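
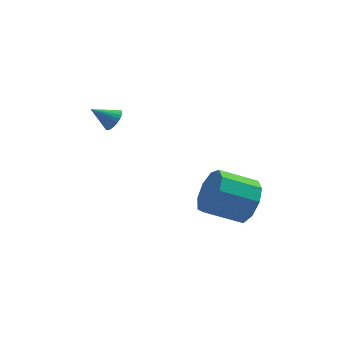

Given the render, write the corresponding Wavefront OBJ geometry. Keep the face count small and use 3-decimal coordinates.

v 3.358 -1.181 -4.057
v 3.718 -0.72 -3.271
v 2.302 -0.798 -2.576
v 1.942 -1.259 -3.363
v 3.479 -0.273 -3.71
v 2.062 -0.351 -3.015
v 3.183 -0.251 -4.311
v 1.766 -0.329 -3.616
v 2.969 -0.664 -4.793
v 1.552 -0.742 -4.099
v 2.938 -1.319 -4.931
v 1.521 -1.397 -4.237
v 3.103 -1.91 -4.661
v 1.686 -1.988 -3.966
v 3.388 -2.159 -4.108
v 1.971 -2.237 -3.413
v 3.659 -1.951 -3.531
v 2.242 -2.029 -2.836
v 3.79 -1.383 -3.201
v 2.373 -1.461 -2.506
v -1.371 0.832 -0.885
v -1.088 0.641 -0.506
v -2.189 0.828 -0.275
v -1.066 0.837 -0.476
v -1.091 1.032 -0.509
v -1.159 1.196 -0.598
v -1.259 1.305 -0.732
v -1.376 1.342 -0.888
v -1.492 1.301 -1.044
v -1.59 1.189 -1.176
v -1.655 1.022 -1.264
v -1.676 0.827 -1.294
v -1.651 0.632 -1.261
v -1.584 0.467 -1.172
v -1.484 0.359 -1.039
v -1.367 0.322 -0.882
v -1.25 0.363 -0.726
v -1.152 0.475 -0.594
f 2 1 5
f 2 5 3
f 3 5 6
f 3 6 4
f 5 1 7
f 5 7 6
f 6 7 8
f 6 8 4
f 7 1 9
f 7 9 8
f 8 9 10
f 8 10 4
f 9 1 11
f 9 11 10
f 10 11 12
f 10 12 4
f 11 1 13
f 11 13 12
f 12 13 14
f 12 14 4
f 13 1 15
f 13 15 14
f 14 15 16
f 14 16 4
f 15 1 17
f 15 17 16
f 16 17 18
f 16 18 4
f 17 1 19
f 17 19 18
f 18 19 20
f 18 20 4
f 19 1 2
f 19 2 20
f 20 2 3
f 20 3 4
f 22 21 24
f 22 24 23
f 24 21 25
f 24 25 23
f 25 21 26
f 25 26 23
f 26 21 27
f 26 27 23
f 27 21 28
f 27 28 23
f 28 21 29
f 28 29 23
f 29 21 30
f 29 30 23
f 30 21 31
f 30 31 23
f 31 21 32
f 31 32 23
f 32 21 33
f 32 33 23
f 33 21 34
f 33 34 23
f 34 21 35
f 34 35 23
f 35 21 36
f 35 36 23
f 36 21 37
f 36 37 23
f 37 21 38
f 37 38 23
f 38 21 22
f 38 22 23



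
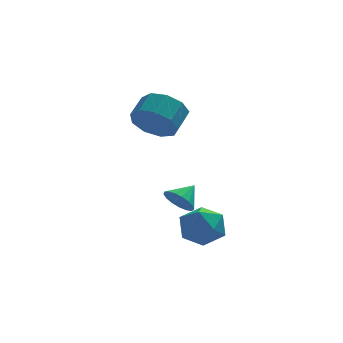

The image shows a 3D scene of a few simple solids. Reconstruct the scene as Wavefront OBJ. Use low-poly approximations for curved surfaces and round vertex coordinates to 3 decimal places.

v -3.17 -0.464 -3.776
v -2.863 -0.256 -4.37
v -2.51 0.084 -3.244
v -3.099 -0.025 -4.317
v -3.351 0.106 -4.139
v -3.562 0.106 -3.878
v -3.683 -0.024 -3.595
v -3.686 -0.256 -3.352
v -3.571 -0.535 -3.207
v -3.364 -0.798 -3.192
v -3.113 -0.985 -3.311
v -2.874 -1.052 -3.537
v -2.704 -0.985 -3.817
v -2.64 -0.799 -4.088
v -2.697 -0.536 -4.288
v -2.633 -2.796 -2.99
v -2.048 -2.806 -3.747
v -3.332 -4.074 -3.513
v -2.747 -4.084 -4.27
v -2.403 -4.272 -3.397
v -1.971 -3.482 -3.074
v -3.409 -3.398 -4.186
v -2.977 -2.608 -3.863
v -2.528 -3.179 -4.486
v -1.906 -3.718 -3.999
v -3.474 -3.162 -3.261
v -2.852 -3.701 -2.774
v -4.075 -0.37 0.257
v -3.337 -0.428 -0.37
v -2.828 0.352 0.156
v -3.565 0.41 0.783
v -3.785 0.01 -0.587
v -3.276 0.79 -0.061
v -4.368 0.271 -0.409
v -3.859 1.051 0.117
v -4.815 0.232 0.081
v -4.305 1.012 0.607
v -4.914 -0.089 0.653
v -4.405 0.691 1.179
v -4.621 -0.541 1.04
v -4.112 0.239 1.566
v -4.072 -0.914 1.06
v -3.563 -0.134 1.587
v -3.525 -1.031 0.705
v -3.015 -0.251 1.231
v -3.234 -0.84 0.14
v -2.725 -0.06 0.666
f 2 1 4
f 2 4 3
f 4 1 5
f 4 5 3
f 5 1 6
f 5 6 3
f 6 1 7
f 6 7 3
f 7 1 8
f 7 8 3
f 8 1 9
f 8 9 3
f 9 1 10
f 9 10 3
f 10 1 11
f 10 11 3
f 11 1 12
f 11 12 3
f 12 1 13
f 12 13 3
f 13 1 14
f 13 14 3
f 14 1 15
f 14 15 3
f 15 1 2
f 15 2 3
f 16 27 21
f 16 21 17
f 16 17 23
f 16 23 26
f 16 26 27
f 17 21 25
f 21 27 20
f 27 26 18
f 26 23 22
f 23 17 24
f 19 25 20
f 19 20 18
f 19 18 22
f 19 22 24
f 19 24 25
f 20 25 21
f 18 20 27
f 22 18 26
f 24 22 23
f 25 24 17
f 29 28 32
f 29 32 30
f 30 32 33
f 30 33 31
f 32 28 34
f 32 34 33
f 33 34 35
f 33 35 31
f 34 28 36
f 34 36 35
f 35 36 37
f 35 37 31
f 36 28 38
f 36 38 37
f 37 38 39
f 37 39 31
f 38 28 40
f 38 40 39
f 39 40 41
f 39 41 31
f 40 28 42
f 40 42 41
f 41 42 43
f 41 43 31
f 42 28 44
f 42 44 43
f 43 44 45
f 43 45 31
f 44 28 46
f 44 46 45
f 45 46 47
f 45 47 31
f 46 28 29
f 46 29 47
f 47 29 30
f 47 30 31



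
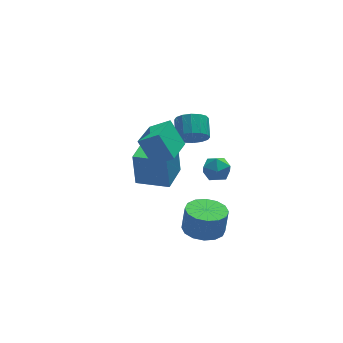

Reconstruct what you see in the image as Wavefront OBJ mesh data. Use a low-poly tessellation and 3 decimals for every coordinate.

v 3.815 0.301 -3.551
v 4.545 1.022 -3.72
v 4.735 1.14 -2.399
v 4.005 0.419 -2.229
v 4.084 1.297 -3.679
v 4.275 1.415 -2.358
v 3.551 1.306 -3.603
v 3.742 1.424 -2.281
v 3.089 1.045 -3.513
v 3.28 1.163 -2.191
v 2.821 0.585 -3.433
v 3.012 0.703 -2.112
v 2.82 0.049 -3.385
v 3.01 0.167 -2.063
v 3.085 -0.42 -3.381
v 3.275 -0.302 -2.06
v 3.545 -0.695 -3.422
v 3.736 -0.577 -2.101
v 4.078 -0.704 -3.499
v 4.269 -0.586 -2.177
v 4.54 -0.443 -3.589
v 4.731 -0.325 -2.267
v 4.808 0.017 -3.668
v 4.999 0.135 -2.347
v 4.81 0.553 -3.717
v 5 0.671 -2.395
v 0.737 0.564 3.556
v 1.625 0.178 4.139
v 1.72 2.121 3.089
v 2.608 1.735 3.672
v 1.252 -0.135 2.308
v 2.14 -0.521 2.891
v 2.235 1.422 1.841
v 3.123 1.036 2.424
v 2.779 2.51 -2.024
v 2.696 2.708 -0.166
v 1.358 3.467 -2.188
v 1.276 3.665 -0.331
v 3.724 3.895 -2.129
v 3.642 4.093 -0.272
v 2.304 4.852 -2.294
v 2.221 5.05 -0.436
v 3.734 -0.459 2.443
v 4.472 -0.629 2.463
v 3.508 -1.511 1.857
v 4.246 -1.681 1.877
v 3.84 -1.677 2.517
v 3.98 -1.027 2.879
v 4 -1.113 1.441
v 4.14 -0.463 1.803
v 4.636 -1.033 1.844
v 4.537 -1.382 2.509
v 3.443 -0.758 1.811
v 3.344 -1.107 2.476
v 3.558 1.297 2.53
v 4.16 0.94 2.917
v 4.384 1.906 3.458
v 3.782 2.263 3.07
v 4.33 1.093 2.573
v 4.555 2.06 3.113
v 4.294 1.301 2.216
v 4.518 2.268 2.757
v 4.06 1.508 1.944
v 4.285 2.474 2.485
v 3.692 1.658 1.828
v 3.916 2.624 2.369
v 3.288 1.711 1.901
v 3.512 2.678 2.442
v 2.956 1.654 2.142
v 3.18 2.62 2.683
v 2.785 1.5 2.487
v 3.01 2.467 3.027
v 2.822 1.292 2.843
v 3.046 2.259 3.384
v 3.055 1.086 3.115
v 3.28 2.052 3.656
v 3.424 0.936 3.231
v 3.648 1.902 3.772
v 3.828 0.882 3.158
v 4.052 1.849 3.699
f 2 1 5
f 2 5 3
f 3 5 6
f 3 6 4
f 5 1 7
f 5 7 6
f 6 7 8
f 6 8 4
f 7 1 9
f 7 9 8
f 8 9 10
f 8 10 4
f 9 1 11
f 9 11 10
f 10 11 12
f 10 12 4
f 11 1 13
f 11 13 12
f 12 13 14
f 12 14 4
f 13 1 15
f 13 15 14
f 14 15 16
f 14 16 4
f 15 1 17
f 15 17 16
f 16 17 18
f 16 18 4
f 17 1 19
f 17 19 18
f 18 19 20
f 18 20 4
f 19 1 21
f 19 21 20
f 20 21 22
f 20 22 4
f 21 1 23
f 21 23 22
f 22 23 24
f 22 24 4
f 23 1 25
f 23 25 24
f 24 25 26
f 24 26 4
f 25 1 2
f 25 2 26
f 26 2 3
f 26 3 4
f 28 30 27
f 31 28 27
f 27 30 29
f 29 31 27
f 28 34 30
f 32 28 31
f 32 34 28
f 30 34 29
f 33 31 29
f 29 34 33
f 33 32 31
f 34 32 33
f 36 38 35
f 39 36 35
f 35 38 37
f 37 39 35
f 36 42 38
f 40 36 39
f 40 42 36
f 38 42 37
f 41 39 37
f 37 42 41
f 41 40 39
f 42 40 41
f 43 54 48
f 43 48 44
f 43 44 50
f 43 50 53
f 43 53 54
f 44 48 52
f 48 54 47
f 54 53 45
f 53 50 49
f 50 44 51
f 46 52 47
f 46 47 45
f 46 45 49
f 46 49 51
f 46 51 52
f 47 52 48
f 45 47 54
f 49 45 53
f 51 49 50
f 52 51 44
f 56 55 59
f 56 59 57
f 57 59 60
f 57 60 58
f 59 55 61
f 59 61 60
f 60 61 62
f 60 62 58
f 61 55 63
f 61 63 62
f 62 63 64
f 62 64 58
f 63 55 65
f 63 65 64
f 64 65 66
f 64 66 58
f 65 55 67
f 65 67 66
f 66 67 68
f 66 68 58
f 67 55 69
f 67 69 68
f 68 69 70
f 68 70 58
f 69 55 71
f 69 71 70
f 70 71 72
f 70 72 58
f 71 55 73
f 71 73 72
f 72 73 74
f 72 74 58
f 73 55 75
f 73 75 74
f 74 75 76
f 74 76 58
f 75 55 77
f 75 77 76
f 76 77 78
f 76 78 58
f 77 55 79
f 77 79 78
f 78 79 80
f 78 80 58
f 79 55 56
f 79 56 80
f 80 56 57
f 80 57 58



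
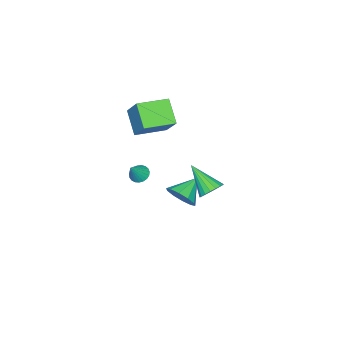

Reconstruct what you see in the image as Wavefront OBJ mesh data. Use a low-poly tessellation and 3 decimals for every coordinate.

v -0.226 0.304 -4.374
v 0.345 0.566 -3.52
v -1.674 0.496 -3.466
v 0.21 1.116 -3.85
v -0.091 1.356 -4.38
v -0.444 1.194 -4.908
v -0.713 0.692 -5.232
v -0.797 0.043 -5.228
v -0.662 -0.507 -4.899
v -0.361 -0.747 -4.368
v -0.009 -0.585 -3.841
v 0.261 -0.084 -3.517
v -2.992 -2.663 -1.274
v -3.799 -3.782 0.003
v -2.237 -1.401 0.308
v -3.044 -2.52 1.585
v -1.276 -3.8 -1.185
v -2.083 -4.919 0.092
v -0.521 -2.538 0.397
v -1.328 -3.657 1.674
v 2.568 4.356 -0.143
v 3.332 4.437 0.113
v 2.292 2.764 1.183
v 3.15 4.654 0.336
v 2.852 4.812 0.464
v 2.498 4.88 0.472
v 2.158 4.844 0.358
v 1.899 4.711 0.145
v 1.772 4.509 -0.125
v 1.803 4.276 -0.398
v 1.986 4.059 -0.621
v 2.283 3.901 -0.749
v 2.637 3.833 -0.757
v 2.977 3.869 -0.643
v 3.236 4.001 -0.43
v 3.363 4.204 -0.16
v 2.155 -0.941 -1.301
v 2.59 -0.627 -1.65
v 3.005 -0.939 -0.239
v 2.452 -0.428 -1.54
v 2.263 -0.317 -1.389
v 2.056 -0.314 -1.223
v 1.865 -0.419 -1.07
v 1.725 -0.615 -0.957
v 1.659 -0.867 -0.903
v 1.678 -1.132 -0.919
v 1.78 -1.364 -1
v 1.947 -1.523 -1.133
v 2.15 -1.581 -1.295
v 2.354 -1.529 -1.459
v 2.523 -1.375 -1.595
v 2.628 -1.146 -1.68
v 2.652 -0.881 -1.699
f 2 1 4
f 2 4 3
f 4 1 5
f 4 5 3
f 5 1 6
f 5 6 3
f 6 1 7
f 6 7 3
f 7 1 8
f 7 8 3
f 8 1 9
f 8 9 3
f 9 1 10
f 9 10 3
f 10 1 11
f 10 11 3
f 11 1 12
f 11 12 3
f 12 1 2
f 12 2 3
f 14 16 13
f 17 14 13
f 13 16 15
f 15 17 13
f 14 20 16
f 18 14 17
f 18 20 14
f 16 20 15
f 19 17 15
f 15 20 19
f 19 18 17
f 20 18 19
f 22 21 24
f 22 24 23
f 24 21 25
f 24 25 23
f 25 21 26
f 25 26 23
f 26 21 27
f 26 27 23
f 27 21 28
f 27 28 23
f 28 21 29
f 28 29 23
f 29 21 30
f 29 30 23
f 30 21 31
f 30 31 23
f 31 21 32
f 31 32 23
f 32 21 33
f 32 33 23
f 33 21 34
f 33 34 23
f 34 21 35
f 34 35 23
f 35 21 36
f 35 36 23
f 36 21 22
f 36 22 23
f 38 37 40
f 38 40 39
f 40 37 41
f 40 41 39
f 41 37 42
f 41 42 39
f 42 37 43
f 42 43 39
f 43 37 44
f 43 44 39
f 44 37 45
f 44 45 39
f 45 37 46
f 45 46 39
f 46 37 47
f 46 47 39
f 47 37 48
f 47 48 39
f 48 37 49
f 48 49 39
f 49 37 50
f 49 50 39
f 50 37 51
f 50 51 39
f 51 37 52
f 51 52 39
f 52 37 53
f 52 53 39
f 53 37 38
f 53 38 39



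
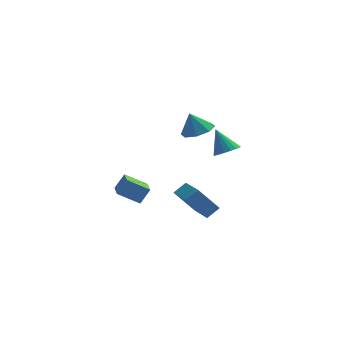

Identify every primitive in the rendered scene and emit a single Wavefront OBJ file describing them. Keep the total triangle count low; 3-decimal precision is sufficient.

v 1.895 -3.905 -2.243
v 0.839 -3.872 -0.988
v 1.271 -2.049 -2.816
v 0.215 -2.016 -1.561
v 2.505 -3.544 -1.739
v 1.449 -3.511 -0.484
v 1.881 -1.688 -2.312
v 0.825 -1.655 -1.057
v 2.929 1.981 -0.757
v 3.63 2.206 -0.533
v 2.311 2.619 0.537
v 3.506 2.49 -0.733
v 3.25 2.657 -0.938
v 2.92 2.67 -1.101
v 2.592 2.524 -1.186
v 2.341 2.255 -1.173
v 2.225 1.922 -1.064
v 2.27 1.603 -0.885
v 2.466 1.371 -0.677
v 2.768 1.278 -0.487
v 3.107 1.346 -0.359
v 3.405 1.56 -0.323
v 3.594 1.87 -0.385
v 1.416 -1.062 2.421
v 2.054 -0.444 2.617
v 0.984 -0.978 3.559
v 1.469 -0.155 2.374
v 0.853 -0.397 2.158
v 0.566 -1.029 2.097
v 0.777 -1.68 2.225
v 1.362 -1.969 2.468
v 1.978 -1.727 2.684
v 2.265 -1.096 2.745
v -1.601 1.687 -4.587
v -2.817 1.704 -3.873
v -1.796 3.076 -4.953
v -3.012 3.093 -4.238
v -1.088 1.987 -3.722
v -2.304 2.004 -3.007
v -1.283 3.376 -4.087
v -2.499 3.393 -3.373
f 2 4 1
f 5 2 1
f 1 4 3
f 3 5 1
f 2 8 4
f 6 2 5
f 6 8 2
f 4 8 3
f 7 5 3
f 3 8 7
f 7 6 5
f 8 6 7
f 10 9 12
f 10 12 11
f 12 9 13
f 12 13 11
f 13 9 14
f 13 14 11
f 14 9 15
f 14 15 11
f 15 9 16
f 15 16 11
f 16 9 17
f 16 17 11
f 17 9 18
f 17 18 11
f 18 9 19
f 18 19 11
f 19 9 20
f 19 20 11
f 20 9 21
f 20 21 11
f 21 9 22
f 21 22 11
f 22 9 23
f 22 23 11
f 23 9 10
f 23 10 11
f 25 24 27
f 25 27 26
f 27 24 28
f 27 28 26
f 28 24 29
f 28 29 26
f 29 24 30
f 29 30 26
f 30 24 31
f 30 31 26
f 31 24 32
f 31 32 26
f 32 24 33
f 32 33 26
f 33 24 25
f 33 25 26
f 35 37 34
f 38 35 34
f 34 37 36
f 36 38 34
f 35 41 37
f 39 35 38
f 39 41 35
f 37 41 36
f 40 38 36
f 36 41 40
f 40 39 38
f 41 39 40



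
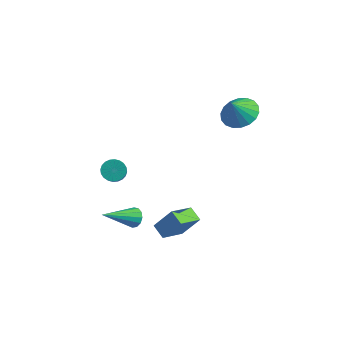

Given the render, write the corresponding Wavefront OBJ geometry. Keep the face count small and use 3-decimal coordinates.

v 2.099 3.702 2.879
v 3.063 3.997 3.173
v 1.941 3.138 3.961
v 2.796 4.352 3.319
v 2.392 4.578 3.378
v 1.929 4.631 3.338
v 1.5 4.499 3.207
v 1.19 4.21 3.011
v 1.06 3.82 2.789
v 1.135 3.407 2.585
v 1.402 3.052 2.439
v 1.806 2.825 2.38
v 2.269 2.773 2.42
v 2.698 2.904 2.551
v 3.008 3.193 2.747
v 3.138 3.583 2.969
v 0.262 -1.349 -3.443
v 1.042 -0.887 -2.223
v 0.484 0.081 -4.127
v 1.264 0.543 -2.907
v 1.016 -1.643 -3.813
v 1.796 -1.181 -2.593
v 1.238 -0.213 -4.497
v 2.018 0.249 -3.277
v -1.3 -0.845 -4.01
v -0.97 -0.668 -3.516
v -2.1 -2.535 -2.87
v -1.279 -0.505 -3.492
v -1.594 -0.451 -3.632
v -1.816 -0.522 -3.892
v -1.875 -0.695 -4.19
v -1.751 -0.916 -4.431
v -1.484 -1.114 -4.538
v -1.159 -1.227 -4.477
v -0.879 -1.219 -4.269
v -0.733 -1.091 -3.978
v -0.767 -0.886 -3.697
v -2.163 -1.314 -0.255
v -1.625 -1.354 -0.618
v -0.74 -2.607 0.831
v -1.277 -2.566 1.195
v -1.573 -1.151 -0.475
v -0.688 -2.404 0.975
v -1.61 -0.974 -0.298
v -0.725 -2.226 1.151
v -1.732 -0.847 -0.114
v -0.847 -2.1 1.335
v -1.919 -0.792 0.048
v -1.034 -2.045 1.497
v -2.143 -0.816 0.164
v -1.258 -2.069 1.613
v -2.371 -0.916 0.216
v -1.485 -2.169 1.665
v -2.566 -1.077 0.197
v -1.681 -2.329 1.646
v -2.7 -1.273 0.109
v -1.815 -2.526 1.558
v -2.752 -1.476 -0.035
v -1.867 -2.729 1.415
v -2.715 -1.654 -0.211
v -1.83 -2.906 1.238
v -2.593 -1.78 -0.395
v -1.708 -3.033 1.054
v -2.406 -1.835 -0.557
v -1.521 -3.088 0.892
v -2.182 -1.811 -0.673
v -1.297 -3.064 0.776
v -1.955 -1.711 -0.725
v -1.069 -2.964 0.724
v -1.759 -1.551 -0.706
v -0.874 -2.803 0.743
f 2 1 4
f 2 4 3
f 4 1 5
f 4 5 3
f 5 1 6
f 5 6 3
f 6 1 7
f 6 7 3
f 7 1 8
f 7 8 3
f 8 1 9
f 8 9 3
f 9 1 10
f 9 10 3
f 10 1 11
f 10 11 3
f 11 1 12
f 11 12 3
f 12 1 13
f 12 13 3
f 13 1 14
f 13 14 3
f 14 1 15
f 14 15 3
f 15 1 16
f 15 16 3
f 16 1 2
f 16 2 3
f 18 20 17
f 21 18 17
f 17 20 19
f 19 21 17
f 18 24 20
f 22 18 21
f 22 24 18
f 20 24 19
f 23 21 19
f 19 24 23
f 23 22 21
f 24 22 23
f 26 25 28
f 26 28 27
f 28 25 29
f 28 29 27
f 29 25 30
f 29 30 27
f 30 25 31
f 30 31 27
f 31 25 32
f 31 32 27
f 32 25 33
f 32 33 27
f 33 25 34
f 33 34 27
f 34 25 35
f 34 35 27
f 35 25 36
f 35 36 27
f 36 25 37
f 36 37 27
f 37 25 26
f 37 26 27
f 39 38 42
f 39 42 40
f 40 42 43
f 40 43 41
f 42 38 44
f 42 44 43
f 43 44 45
f 43 45 41
f 44 38 46
f 44 46 45
f 45 46 47
f 45 47 41
f 46 38 48
f 46 48 47
f 47 48 49
f 47 49 41
f 48 38 50
f 48 50 49
f 49 50 51
f 49 51 41
f 50 38 52
f 50 52 51
f 51 52 53
f 51 53 41
f 52 38 54
f 52 54 53
f 53 54 55
f 53 55 41
f 54 38 56
f 54 56 55
f 55 56 57
f 55 57 41
f 56 38 58
f 56 58 57
f 57 58 59
f 57 59 41
f 58 38 60
f 58 60 59
f 59 60 61
f 59 61 41
f 60 38 62
f 60 62 61
f 61 62 63
f 61 63 41
f 62 38 64
f 62 64 63
f 63 64 65
f 63 65 41
f 64 38 66
f 64 66 65
f 65 66 67
f 65 67 41
f 66 38 68
f 66 68 67
f 67 68 69
f 67 69 41
f 68 38 70
f 68 70 69
f 69 70 71
f 69 71 41
f 70 38 39
f 70 39 71
f 71 39 40
f 71 40 41



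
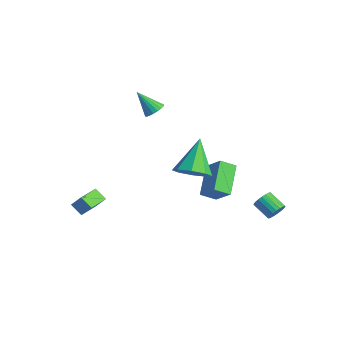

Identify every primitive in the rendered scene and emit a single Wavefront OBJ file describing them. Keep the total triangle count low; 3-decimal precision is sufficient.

v -3.159 -4.377 -3.812
v -2.758 -3.989 -3.132
v -3.9 -3.022 -4.148
v -3.499 -2.634 -3.467
v -2.501 -4.146 -4.333
v -2.1 -3.758 -3.652
v -3.242 -2.791 -4.668
v -2.841 -2.403 -3.988
v 3.365 -0.58 -0.471
v 2.221 0.586 0.557
v 3.714 0.187 -0.952
v 2.571 1.353 0.077
v 4.409 -0.433 0.523
v 3.266 0.733 1.552
v 4.759 0.334 0.043
v 3.615 1.5 1.071
v -1.599 -0.048 2.916
v -1.279 0.302 3.316
v -2.461 -0.592 4.084
v -1.486 0.469 3.24
v -1.715 0.532 3.101
v -1.922 0.481 2.925
v -2.064 0.326 2.747
v -2.114 0.096 2.603
v -2.062 -0.163 2.521
v -1.919 -0.398 2.517
v -1.712 -0.564 2.592
v -1.482 -0.628 2.732
v -1.276 -0.577 2.908
v -1.134 -0.421 3.086
v -1.084 -0.191 3.23
v -1.136 0.067 3.312
v 3.946 -1.469 1.931
v 4.528 -1.92 2.637
v 2.954 -0.311 3.489
v 4.85 -1.266 2.356
v 4.643 -0.732 1.826
v 4.026 -0.63 1.358
v 3.363 -1.019 1.225
v 3.041 -1.672 1.506
v 3.249 -2.207 2.036
v 3.865 -2.309 2.504
v 4.388 3.6 -3.016
v 4.621 3.819 -2.508
v 3.625 3.599 -1.956
v 3.392 3.38 -2.464
v 4.519 4.023 -2.611
v 3.523 3.802 -2.059
v 4.395 4.153 -2.783
v 3.399 3.933 -2.231
v 4.269 4.188 -2.996
v 3.273 3.968 -2.444
v 4.164 4.121 -3.212
v 3.168 3.901 -2.66
v 4.098 3.964 -3.394
v 3.102 3.744 -2.842
v 4.082 3.745 -3.511
v 3.086 3.524 -2.959
v 4.118 3.5 -3.543
v 3.122 3.279 -2.991
v 4.202 3.272 -3.483
v 3.206 3.052 -2.931
v 4.317 3.102 -3.342
v 3.321 2.881 -2.79
v 4.445 3.017 -3.146
v 3.449 2.797 -2.593
v 4.563 3.033 -2.926
v 3.567 2.813 -2.374
v 4.651 3.148 -2.723
v 3.655 2.927 -2.17
v 4.693 3.34 -2.57
v 3.697 3.12 -2.017
v 4.683 3.578 -2.494
v 3.686 3.357 -1.942
f 2 4 1
f 5 2 1
f 1 4 3
f 3 5 1
f 2 8 4
f 6 2 5
f 6 8 2
f 4 8 3
f 7 5 3
f 3 8 7
f 7 6 5
f 8 6 7
f 10 12 9
f 13 10 9
f 9 12 11
f 11 13 9
f 10 16 12
f 14 10 13
f 14 16 10
f 12 16 11
f 15 13 11
f 11 16 15
f 15 14 13
f 16 14 15
f 18 17 20
f 18 20 19
f 20 17 21
f 20 21 19
f 21 17 22
f 21 22 19
f 22 17 23
f 22 23 19
f 23 17 24
f 23 24 19
f 24 17 25
f 24 25 19
f 25 17 26
f 25 26 19
f 26 17 27
f 26 27 19
f 27 17 28
f 27 28 19
f 28 17 29
f 28 29 19
f 29 17 30
f 29 30 19
f 30 17 31
f 30 31 19
f 31 17 32
f 31 32 19
f 32 17 18
f 32 18 19
f 34 33 36
f 34 36 35
f 36 33 37
f 36 37 35
f 37 33 38
f 37 38 35
f 38 33 39
f 38 39 35
f 39 33 40
f 39 40 35
f 40 33 41
f 40 41 35
f 41 33 42
f 41 42 35
f 42 33 34
f 42 34 35
f 44 43 47
f 44 47 45
f 45 47 48
f 45 48 46
f 47 43 49
f 47 49 48
f 48 49 50
f 48 50 46
f 49 43 51
f 49 51 50
f 50 51 52
f 50 52 46
f 51 43 53
f 51 53 52
f 52 53 54
f 52 54 46
f 53 43 55
f 53 55 54
f 54 55 56
f 54 56 46
f 55 43 57
f 55 57 56
f 56 57 58
f 56 58 46
f 57 43 59
f 57 59 58
f 58 59 60
f 58 60 46
f 59 43 61
f 59 61 60
f 60 61 62
f 60 62 46
f 61 43 63
f 61 63 62
f 62 63 64
f 62 64 46
f 63 43 65
f 63 65 64
f 64 65 66
f 64 66 46
f 65 43 67
f 65 67 66
f 66 67 68
f 66 68 46
f 67 43 69
f 67 69 68
f 68 69 70
f 68 70 46
f 69 43 71
f 69 71 70
f 70 71 72
f 70 72 46
f 71 43 73
f 71 73 72
f 72 73 74
f 72 74 46
f 73 43 44
f 73 44 74
f 74 44 45
f 74 45 46



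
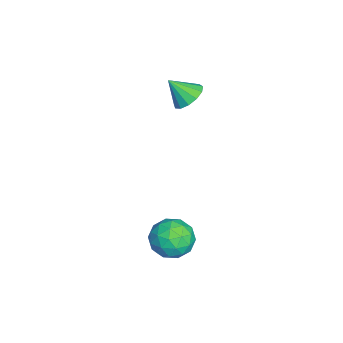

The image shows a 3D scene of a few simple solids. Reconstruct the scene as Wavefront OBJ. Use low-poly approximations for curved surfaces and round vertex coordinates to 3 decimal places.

v -2.364 -1.051 2.385
v -1.659 -0.613 2.804
v -2.416 -2.029 3.495
v -2.098 -0.389 2.982
v -2.621 -0.375 2.97
v -3.064 -0.575 2.773
v -3.284 -0.927 2.453
v -3.212 -1.317 2.111
v -2.871 -1.624 1.857
v -2.37 -1.748 1.77
v -1.866 -1.651 1.879
v -1.521 -1.363 2.149
v -1.444 -0.976 2.494
v 2.485 -1.363 -4.017
v 3.216 -0.458 -3.832
v 3.484 -2.422 -2.788
v 4.215 -1.517 -2.603
v 3.103 -1.464 -2.218
v 2.486 -0.81 -2.978
v 4.214 -2.07 -3.642
v 3.597 -1.416 -4.402
v 4.285 -0.896 -3.6
v 3.598 -0.521 -2.72
v 3.102 -2.359 -3.9
v 2.415 -1.984 -3.02
v 2.763 -0.817 -4.033
v 3.937 -2.063 -2.587
v 3.284 -2.031 -2.361
v 3.713 -1.5 -2.252
v 2.334 -1.024 -3.53
v 2.763 -0.492 -3.421
v 2.697 -1.084 -2.473
v 3.937 -2.388 -3.199
v 4.366 -1.856 -3.09
v 2.987 -1.38 -4.368
v 3.416 -0.849 -4.259
v 4.003 -1.796 -4.147
v 3.821 -0.543 -3.788
v 4.408 -1.165 -3.065
v 4.407 -1.491 -3.676
v 4.044 -1.106 -4.123
v 3.417 -0.323 -3.27
v 4.004 -0.945 -2.547
v 3.351 -0.914 -2.321
v 2.988 -0.529 -2.768
v 4.045 -0.58 -3.134
v 2.696 -1.935 -4.073
v 3.283 -2.557 -3.35
v 3.712 -2.351 -3.852
v 3.349 -1.966 -4.299
v 2.292 -1.715 -3.555
v 2.879 -2.337 -2.832
v 2.656 -1.774 -2.497
v 2.293 -1.389 -2.944
v 2.655 -2.3 -3.486
f 2 1 4
f 2 4 3
f 4 1 5
f 4 5 3
f 5 1 6
f 5 6 3
f 6 1 7
f 6 7 3
f 7 1 8
f 7 8 3
f 8 1 9
f 8 9 3
f 9 1 10
f 9 10 3
f 10 1 11
f 10 11 3
f 11 1 12
f 11 12 3
f 12 1 13
f 12 13 3
f 13 1 2
f 13 2 3
f 14 51 30
f 51 25 54
f 30 54 19
f 51 54 30
f 14 30 26
f 30 19 31
f 26 31 15
f 30 31 26
f 14 26 35
f 26 15 36
f 35 36 21
f 26 36 35
f 14 35 47
f 35 21 50
f 47 50 24
f 35 50 47
f 14 47 51
f 47 24 55
f 51 55 25
f 47 55 51
f 15 31 42
f 31 19 45
f 42 45 23
f 31 45 42
f 19 54 32
f 54 25 53
f 32 53 18
f 54 53 32
f 25 55 52
f 55 24 48
f 52 48 16
f 55 48 52
f 24 50 49
f 50 21 37
f 49 37 20
f 50 37 49
f 21 36 41
f 36 15 38
f 41 38 22
f 36 38 41
f 17 43 29
f 43 23 44
f 29 44 18
f 43 44 29
f 17 29 27
f 29 18 28
f 27 28 16
f 29 28 27
f 17 27 34
f 27 16 33
f 34 33 20
f 27 33 34
f 17 34 39
f 34 20 40
f 39 40 22
f 34 40 39
f 17 39 43
f 39 22 46
f 43 46 23
f 39 46 43
f 18 44 32
f 44 23 45
f 32 45 19
f 44 45 32
f 16 28 52
f 28 18 53
f 52 53 25
f 28 53 52
f 20 33 49
f 33 16 48
f 49 48 24
f 33 48 49
f 22 40 41
f 40 20 37
f 41 37 21
f 40 37 41
f 23 46 42
f 46 22 38
f 42 38 15
f 46 38 42



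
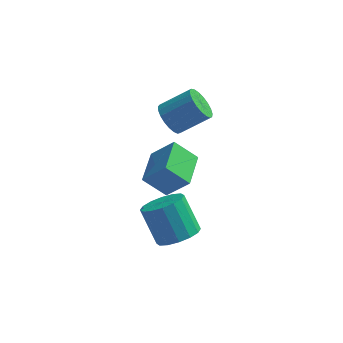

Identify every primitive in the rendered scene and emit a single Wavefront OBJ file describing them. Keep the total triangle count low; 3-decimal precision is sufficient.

v 0.973 -1.462 -2.138
v 1.888 -1.582 -1.139
v 1.049 0.122 -2.018
v 1.964 0.002 -1.019
v 1.896 -1.442 -2.981
v 2.811 -1.562 -1.982
v 1.972 0.142 -2.861
v 2.887 0.022 -1.862
v 1.631 0.941 -0.514
v 2.095 0.659 -1.046
v 3.273 0.996 -0.198
v 2.809 1.279 0.334
v 2.071 0.962 -1.133
v 3.249 1.299 -0.285
v 1.971 1.261 -1.114
v 3.149 1.598 -0.266
v 1.813 1.505 -0.99
v 2.991 1.842 -0.142
v 1.623 1.652 -0.785
v 2.801 1.989 0.063
v 1.434 1.675 -0.532
v 2.612 2.012 0.316
v 1.28 1.572 -0.277
v 2.457 1.909 0.571
v 1.186 1.36 -0.062
v 2.364 1.697 0.786
v 1.169 1.075 0.074
v 2.347 1.413 0.922
v 1.232 0.768 0.109
v 2.41 1.105 0.957
v 1.364 0.49 0.036
v 2.542 0.827 0.884
v 1.542 0.29 -0.132
v 2.72 0.628 0.716
v 1.736 0.203 -0.366
v 2.914 0.54 0.482
v 1.911 0.244 -0.626
v 3.089 0.581 0.222
v 2.038 0.405 -0.866
v 3.216 0.742 -0.018
v 2.69 -3.496 -3.345
v 3.469 -3.196 -3.066
v 2.748 -2.564 -1.735
v 1.97 -2.864 -2.015
v 3.297 -2.859 -3.319
v 2.576 -2.227 -1.989
v 2.962 -2.692 -3.58
v 2.241 -2.061 -2.249
v 2.554 -2.741 -3.777
v 1.834 -2.11 -2.447
v 2.183 -2.993 -3.859
v 1.462 -2.361 -2.528
v 1.948 -3.379 -3.803
v 1.227 -2.747 -2.473
v 1.912 -3.796 -3.625
v 1.191 -3.164 -2.294
v 2.084 -4.133 -3.371
v 1.363 -3.501 -2.041
v 2.419 -4.299 -3.111
v 1.698 -3.668 -1.78
v 2.826 -4.25 -2.913
v 2.106 -3.619 -1.583
v 3.198 -3.999 -2.832
v 2.477 -3.367 -1.501
v 3.433 -3.613 -2.887
v 2.712 -2.981 -1.557
f 2 4 1
f 5 2 1
f 1 4 3
f 3 5 1
f 2 8 4
f 6 2 5
f 6 8 2
f 4 8 3
f 7 5 3
f 3 8 7
f 7 6 5
f 8 6 7
f 10 9 13
f 10 13 11
f 11 13 14
f 11 14 12
f 13 9 15
f 13 15 14
f 14 15 16
f 14 16 12
f 15 9 17
f 15 17 16
f 16 17 18
f 16 18 12
f 17 9 19
f 17 19 18
f 18 19 20
f 18 20 12
f 19 9 21
f 19 21 20
f 20 21 22
f 20 22 12
f 21 9 23
f 21 23 22
f 22 23 24
f 22 24 12
f 23 9 25
f 23 25 24
f 24 25 26
f 24 26 12
f 25 9 27
f 25 27 26
f 26 27 28
f 26 28 12
f 27 9 29
f 27 29 28
f 28 29 30
f 28 30 12
f 29 9 31
f 29 31 30
f 30 31 32
f 30 32 12
f 31 9 33
f 31 33 32
f 32 33 34
f 32 34 12
f 33 9 35
f 33 35 34
f 34 35 36
f 34 36 12
f 35 9 37
f 35 37 36
f 36 37 38
f 36 38 12
f 37 9 39
f 37 39 38
f 38 39 40
f 38 40 12
f 39 9 10
f 39 10 40
f 40 10 11
f 40 11 12
f 42 41 45
f 42 45 43
f 43 45 46
f 43 46 44
f 45 41 47
f 45 47 46
f 46 47 48
f 46 48 44
f 47 41 49
f 47 49 48
f 48 49 50
f 48 50 44
f 49 41 51
f 49 51 50
f 50 51 52
f 50 52 44
f 51 41 53
f 51 53 52
f 52 53 54
f 52 54 44
f 53 41 55
f 53 55 54
f 54 55 56
f 54 56 44
f 55 41 57
f 55 57 56
f 56 57 58
f 56 58 44
f 57 41 59
f 57 59 58
f 58 59 60
f 58 60 44
f 59 41 61
f 59 61 60
f 60 61 62
f 60 62 44
f 61 41 63
f 61 63 62
f 62 63 64
f 62 64 44
f 63 41 65
f 63 65 64
f 64 65 66
f 64 66 44
f 65 41 42
f 65 42 66
f 66 42 43
f 66 43 44



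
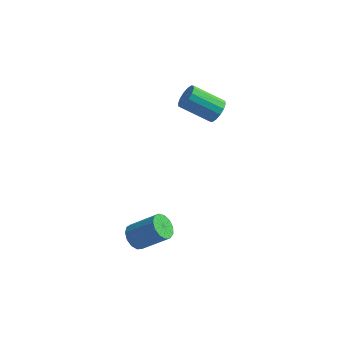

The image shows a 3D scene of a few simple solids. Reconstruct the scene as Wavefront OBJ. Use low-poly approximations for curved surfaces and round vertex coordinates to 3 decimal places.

v -2.094 3.864 1.397
v -1.715 3.971 2.013
v -3.328 3.782 3.038
v -3.706 3.676 2.423
v -1.825 4.316 1.904
v -3.437 4.127 2.929
v -2.006 4.54 1.66
v -3.619 4.351 2.685
v -2.211 4.583 1.345
v -3.824 4.394 2.37
v -2.385 4.434 1.045
v -3.997 4.245 2.07
v -2.48 4.132 0.839
v -4.093 3.943 1.864
v -2.472 3.758 0.782
v -4.085 3.569 1.807
v -2.363 3.413 0.891
v -3.975 3.224 1.916
v -2.181 3.189 1.135
v -3.794 3 2.16
v -1.976 3.146 1.45
v -3.589 2.957 2.475
v -1.803 3.295 1.75
v -3.415 3.106 2.775
v -1.707 3.597 1.956
v -3.32 3.408 2.981
v -4.385 -3.02 -2.878
v -4.029 -2.562 -3.353
v -2.639 -2.402 -2.157
v -2.995 -2.86 -1.682
v -4.268 -2.315 -3.107
v -2.879 -2.156 -1.912
v -4.545 -2.293 -2.789
v -3.156 -2.133 -1.593
v -4.771 -2.501 -2.498
v -3.381 -2.341 -1.303
v -4.874 -2.874 -2.329
v -3.485 -2.714 -1.133
v -4.822 -3.293 -2.333
v -3.432 -3.134 -1.138
v -4.631 -3.626 -2.511
v -3.242 -3.466 -1.315
v -4.362 -3.766 -2.805
v -2.972 -3.606 -1.609
v -4.1 -3.669 -3.122
v -2.71 -3.51 -1.927
v -3.929 -3.366 -3.362
v -2.539 -3.207 -2.166
v -3.902 -2.953 -3.448
v -2.512 -2.794 -2.252
f 2 1 5
f 2 5 3
f 3 5 6
f 3 6 4
f 5 1 7
f 5 7 6
f 6 7 8
f 6 8 4
f 7 1 9
f 7 9 8
f 8 9 10
f 8 10 4
f 9 1 11
f 9 11 10
f 10 11 12
f 10 12 4
f 11 1 13
f 11 13 12
f 12 13 14
f 12 14 4
f 13 1 15
f 13 15 14
f 14 15 16
f 14 16 4
f 15 1 17
f 15 17 16
f 16 17 18
f 16 18 4
f 17 1 19
f 17 19 18
f 18 19 20
f 18 20 4
f 19 1 21
f 19 21 20
f 20 21 22
f 20 22 4
f 21 1 23
f 21 23 22
f 22 23 24
f 22 24 4
f 23 1 25
f 23 25 24
f 24 25 26
f 24 26 4
f 25 1 2
f 25 2 26
f 26 2 3
f 26 3 4
f 28 27 31
f 28 31 29
f 29 31 32
f 29 32 30
f 31 27 33
f 31 33 32
f 32 33 34
f 32 34 30
f 33 27 35
f 33 35 34
f 34 35 36
f 34 36 30
f 35 27 37
f 35 37 36
f 36 37 38
f 36 38 30
f 37 27 39
f 37 39 38
f 38 39 40
f 38 40 30
f 39 27 41
f 39 41 40
f 40 41 42
f 40 42 30
f 41 27 43
f 41 43 42
f 42 43 44
f 42 44 30
f 43 27 45
f 43 45 44
f 44 45 46
f 44 46 30
f 45 27 47
f 45 47 46
f 46 47 48
f 46 48 30
f 47 27 49
f 47 49 48
f 48 49 50
f 48 50 30
f 49 27 28
f 49 28 50
f 50 28 29
f 50 29 30



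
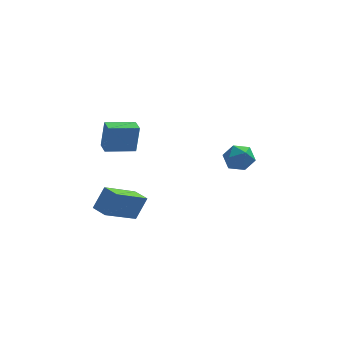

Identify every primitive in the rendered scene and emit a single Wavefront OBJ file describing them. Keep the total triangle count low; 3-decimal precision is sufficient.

v -2.942 -3.036 -3.213
v -4.424 -4.177 -2.132
v -3.503 -2.281 -3.185
v -4.985 -3.422 -2.104
v -2.375 -2.658 -2.036
v -3.857 -3.799 -0.955
v -2.936 -1.903 -2.008
v -4.418 -3.044 -0.927
v 1.546 1.369 -1.566
v 2.064 1.576 -2.264
v 2.636 0.624 -0.976
v 3.154 0.831 -1.674
v 2.91 1.466 -1.096
v 2.236 1.927 -1.46
v 2.464 0.273 -1.78
v 1.79 0.734 -2.144
v 2.632 0.898 -2.396
v 2.907 1.636 -1.973
v 1.793 0.564 -1.267
v 2.068 1.302 -0.844
v -4.355 -0.537 0.039
v -4.157 -0.428 1.593
v -4.534 0.283 0.004
v -4.336 0.392 1.558
v -2.824 -0.212 -0.178
v -2.626 -0.103 1.376
v -3.003 0.608 -0.213
v -2.805 0.717 1.341
f 2 4 1
f 5 2 1
f 1 4 3
f 3 5 1
f 2 8 4
f 6 2 5
f 6 8 2
f 4 8 3
f 7 5 3
f 3 8 7
f 7 6 5
f 8 6 7
f 9 20 14
f 9 14 10
f 9 10 16
f 9 16 19
f 9 19 20
f 10 14 18
f 14 20 13
f 20 19 11
f 19 16 15
f 16 10 17
f 12 18 13
f 12 13 11
f 12 11 15
f 12 15 17
f 12 17 18
f 13 18 14
f 11 13 20
f 15 11 19
f 17 15 16
f 18 17 10
f 22 24 21
f 25 22 21
f 21 24 23
f 23 25 21
f 22 28 24
f 26 22 25
f 26 28 22
f 24 28 23
f 27 25 23
f 23 28 27
f 27 26 25
f 28 26 27



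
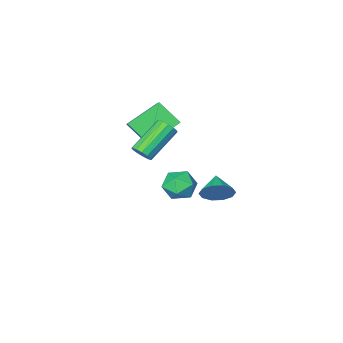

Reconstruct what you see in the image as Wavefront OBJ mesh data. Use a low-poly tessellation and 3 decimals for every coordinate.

v -0.369 -0.832 -1.426
v 0.378 -1.429 -1.632
v -0.638 -1.631 -0.088
v 0.109 -2.228 -0.294
v 0.279 -1.294 -0.059
v 0.446 -0.8 -0.886
v -0.706 -2.26 -0.834
v -0.539 -1.766 -1.661
v 0.17 -2.311 -1.266
v 0.779 -1.714 -0.787
v -1.039 -1.346 -0.933
v -0.43 -0.749 -0.454
v 0.283 2.687 1.165
v 0.707 2.87 1.903
v -0.203 1.753 1.675
v 0.233 3.123 1.916
v -0.222 3.21 1.642
v -0.484 3.098 1.186
v -0.453 2.828 0.722
v -0.141 2.504 0.427
v 0.333 2.251 0.414
v 0.788 2.164 0.687
v 1.05 2.276 1.143
v 1.019 2.546 1.607
v -0.757 -4.801 3.12
v -0.37 -3.94 3.723
v -1.372 -3.766 2.037
v -0.985 -2.905 2.64
v 0.985 -4.855 2.08
v 1.372 -3.994 2.683
v 0.37 -3.82 0.997
v 0.757 -2.959 1.6
v 1.95 -1.578 2.028
v 2.317 -1.792 2.452
v 0.656 -2.177 3.695
v 0.29 -1.962 3.272
v 2.286 -1.461 2.512
v 0.625 -1.846 3.755
v 2.147 -1.167 2.419
v 0.487 -1.552 3.662
v 1.947 -1.003 2.201
v 0.286 -1.388 3.445
v 1.747 -1.022 1.929
v 0.086 -1.407 3.172
v 1.612 -1.217 1.688
v -0.049 -1.602 2.931
v 1.585 -1.527 1.556
v -0.076 -1.912 2.799
v 1.673 -1.853 1.573
v 0.012 -2.237 2.816
v 1.85 -2.091 1.735
v 0.189 -2.476 2.978
v 2.058 -2.167 1.99
v 0.397 -2.551 3.233
v 2.232 -2.055 2.257
v 0.572 -2.44 3.501
f 1 12 6
f 1 6 2
f 1 2 8
f 1 8 11
f 1 11 12
f 2 6 10
f 6 12 5
f 12 11 3
f 11 8 7
f 8 2 9
f 4 10 5
f 4 5 3
f 4 3 7
f 4 7 9
f 4 9 10
f 5 10 6
f 3 5 12
f 7 3 11
f 9 7 8
f 10 9 2
f 14 13 16
f 14 16 15
f 16 13 17
f 16 17 15
f 17 13 18
f 17 18 15
f 18 13 19
f 18 19 15
f 19 13 20
f 19 20 15
f 20 13 21
f 20 21 15
f 21 13 22
f 21 22 15
f 22 13 23
f 22 23 15
f 23 13 24
f 23 24 15
f 24 13 14
f 24 14 15
f 26 28 25
f 29 26 25
f 25 28 27
f 27 29 25
f 26 32 28
f 30 26 29
f 30 32 26
f 28 32 27
f 31 29 27
f 27 32 31
f 31 30 29
f 32 30 31
f 34 33 37
f 34 37 35
f 35 37 38
f 35 38 36
f 37 33 39
f 37 39 38
f 38 39 40
f 38 40 36
f 39 33 41
f 39 41 40
f 40 41 42
f 40 42 36
f 41 33 43
f 41 43 42
f 42 43 44
f 42 44 36
f 43 33 45
f 43 45 44
f 44 45 46
f 44 46 36
f 45 33 47
f 45 47 46
f 46 47 48
f 46 48 36
f 47 33 49
f 47 49 48
f 48 49 50
f 48 50 36
f 49 33 51
f 49 51 50
f 50 51 52
f 50 52 36
f 51 33 53
f 51 53 52
f 52 53 54
f 52 54 36
f 53 33 55
f 53 55 54
f 54 55 56
f 54 56 36
f 55 33 34
f 55 34 56
f 56 34 35
f 56 35 36



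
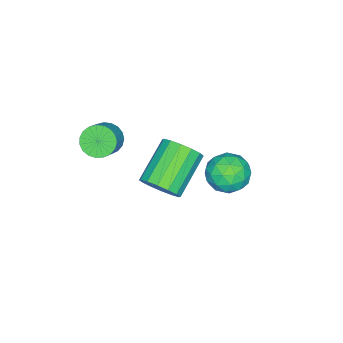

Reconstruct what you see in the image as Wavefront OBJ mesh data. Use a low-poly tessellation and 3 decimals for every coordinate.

v 1.4 -1.042 -0.839
v 1.86 -0.866 -0.11
v 0.14 -0.841 0.968
v -0.32 -1.018 0.239
v 1.756 -0.459 -0.285
v 0.036 -0.434 0.793
v 1.556 -0.208 -0.609
v -0.163 -0.183 0.47
v 1.315 -0.18 -0.994
v -0.405 -0.156 0.084
v 1.097 -0.384 -1.338
v -0.623 -0.359 -0.26
v 0.959 -0.764 -1.548
v -0.76 -0.739 -0.47
v 0.94 -1.219 -1.568
v -0.78 -1.194 -0.49
v 1.044 -1.626 -1.393
v -0.676 -1.601 -0.315
v 1.243 -1.877 -1.07
v -0.476 -1.852 0.009
v 1.485 -1.904 -0.684
v -0.235 -1.88 0.394
v 1.703 -1.701 -0.34
v -0.017 -1.676 0.738
v 1.84 -1.321 -0.13
v 0.121 -1.296 0.948
v 1.672 2.858 1.897
v 2.425 2.345 1.818
v 0.915 1.675 2.362
v 1.668 1.162 2.283
v 1.617 1.803 2.933
v 2.085 2.535 2.646
v 1.255 1.485 1.534
v 1.723 2.217 1.247
v 2.167 1.497 1.594
v 2.391 1.693 2.459
v 0.949 2.327 1.721
v 1.173 2.523 2.586
v 2.115 2.706 1.817
v 1.225 1.314 2.363
v 1.195 1.692 2.746
v 1.638 1.39 2.699
v 1.915 2.817 2.303
v 2.358 2.515 2.257
v 1.883 2.197 2.913
v 0.982 1.505 1.923
v 1.425 1.203 1.877
v 1.702 2.63 1.481
v 2.145 2.328 1.434
v 1.457 1.823 1.267
v 2.406 1.905 1.639
v 1.961 1.21 1.912
v 1.718 1.4 1.472
v 1.993 1.83 1.303
v 2.538 2.021 2.147
v 2.093 1.325 2.42
v 2.063 1.702 2.803
v 2.338 2.132 2.634
v 2.386 1.522 2.015
v 1.247 2.695 1.76
v 0.802 1.999 2.033
v 1.002 1.888 1.546
v 1.277 2.318 1.377
v 1.379 2.81 2.268
v 0.934 2.115 2.541
v 1.347 2.19 2.877
v 1.622 2.62 2.708
v 0.954 2.498 2.165
v 2.512 -2.698 2.508
v 2.97 -2.836 1.985
v 3.787 -2.64 2.648
v 3.328 -2.502 3.172
v 2.927 -2.546 1.953
v 3.743 -2.35 2.616
v 2.811 -2.282 2.017
v 3.628 -2.086 2.68
v 2.644 -2.09 2.166
v 3.46 -1.894 2.829
v 2.454 -2.003 2.375
v 3.27 -1.807 3.038
v 2.273 -2.036 2.606
v 3.09 -1.84 3.269
v 2.135 -2.184 2.821
v 2.951 -1.988 3.484
v 2.061 -2.42 2.981
v 2.877 -2.224 3.645
v 2.065 -2.705 3.06
v 2.882 -2.509 3.723
v 2.147 -2.988 3.044
v 2.963 -2.792 3.707
v 2.291 -3.221 2.935
v 3.108 -3.025 3.598
v 2.474 -3.364 2.752
v 3.291 -3.168 3.415
v 2.663 -3.391 2.527
v 3.48 -3.195 3.19
v 2.826 -3.299 2.299
v 3.643 -3.103 2.962
v 2.935 -3.103 2.107
v 3.752 -2.907 2.77
f 2 1 5
f 2 5 3
f 3 5 6
f 3 6 4
f 5 1 7
f 5 7 6
f 6 7 8
f 6 8 4
f 7 1 9
f 7 9 8
f 8 9 10
f 8 10 4
f 9 1 11
f 9 11 10
f 10 11 12
f 10 12 4
f 11 1 13
f 11 13 12
f 12 13 14
f 12 14 4
f 13 1 15
f 13 15 14
f 14 15 16
f 14 16 4
f 15 1 17
f 15 17 16
f 16 17 18
f 16 18 4
f 17 1 19
f 17 19 18
f 18 19 20
f 18 20 4
f 19 1 21
f 19 21 20
f 20 21 22
f 20 22 4
f 21 1 23
f 21 23 22
f 22 23 24
f 22 24 4
f 23 1 25
f 23 25 24
f 24 25 26
f 24 26 4
f 25 1 2
f 25 2 26
f 26 2 3
f 26 3 4
f 27 64 43
f 64 38 67
f 43 67 32
f 64 67 43
f 27 43 39
f 43 32 44
f 39 44 28
f 43 44 39
f 27 39 48
f 39 28 49
f 48 49 34
f 39 49 48
f 27 48 60
f 48 34 63
f 60 63 37
f 48 63 60
f 27 60 64
f 60 37 68
f 64 68 38
f 60 68 64
f 28 44 55
f 44 32 58
f 55 58 36
f 44 58 55
f 32 67 45
f 67 38 66
f 45 66 31
f 67 66 45
f 38 68 65
f 68 37 61
f 65 61 29
f 68 61 65
f 37 63 62
f 63 34 50
f 62 50 33
f 63 50 62
f 34 49 54
f 49 28 51
f 54 51 35
f 49 51 54
f 30 56 42
f 56 36 57
f 42 57 31
f 56 57 42
f 30 42 40
f 42 31 41
f 40 41 29
f 42 41 40
f 30 40 47
f 40 29 46
f 47 46 33
f 40 46 47
f 30 47 52
f 47 33 53
f 52 53 35
f 47 53 52
f 30 52 56
f 52 35 59
f 56 59 36
f 52 59 56
f 31 57 45
f 57 36 58
f 45 58 32
f 57 58 45
f 29 41 65
f 41 31 66
f 65 66 38
f 41 66 65
f 33 46 62
f 46 29 61
f 62 61 37
f 46 61 62
f 35 53 54
f 53 33 50
f 54 50 34
f 53 50 54
f 36 59 55
f 59 35 51
f 55 51 28
f 59 51 55
f 70 69 73
f 70 73 71
f 71 73 74
f 71 74 72
f 73 69 75
f 73 75 74
f 74 75 76
f 74 76 72
f 75 69 77
f 75 77 76
f 76 77 78
f 76 78 72
f 77 69 79
f 77 79 78
f 78 79 80
f 78 80 72
f 79 69 81
f 79 81 80
f 80 81 82
f 80 82 72
f 81 69 83
f 81 83 82
f 82 83 84
f 82 84 72
f 83 69 85
f 83 85 84
f 84 85 86
f 84 86 72
f 85 69 87
f 85 87 86
f 86 87 88
f 86 88 72
f 87 69 89
f 87 89 88
f 88 89 90
f 88 90 72
f 89 69 91
f 89 91 90
f 90 91 92
f 90 92 72
f 91 69 93
f 91 93 92
f 92 93 94
f 92 94 72
f 93 69 95
f 93 95 94
f 94 95 96
f 94 96 72
f 95 69 97
f 95 97 96
f 96 97 98
f 96 98 72
f 97 69 99
f 97 99 98
f 98 99 100
f 98 100 72
f 99 69 70
f 99 70 100
f 100 70 71
f 100 71 72



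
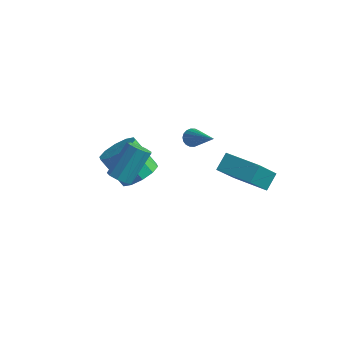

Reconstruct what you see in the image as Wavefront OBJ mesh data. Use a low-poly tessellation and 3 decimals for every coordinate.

v -2.343 -0.159 0.732
v -1.531 -0.262 1.357
v -2.705 -0.444 2.853
v -3.517 -0.341 2.228
v -1.674 0.358 1.321
v -2.848 0.175 2.816
v -2.072 0.78 1.059
v -3.246 0.597 2.555
v -2.574 0.843 0.673
v -3.748 0.661 2.169
v -2.988 0.524 0.309
v -4.162 0.341 1.805
v -3.155 -0.056 0.107
v -4.329 -0.238 1.603
v -3.012 -0.675 0.144
v -4.186 -0.858 1.639
v -2.614 -1.097 0.405
v -3.788 -1.28 1.901
v -2.112 -1.161 0.791
v -3.286 -1.343 2.287
v -1.698 -0.841 1.155
v -2.872 -1.024 2.651
v -1.118 2.402 2.326
v -0.827 2.817 2.171
v 0.578 1.658 3.514
v -0.93 2.896 2.368
v -1.07 2.877 2.556
v -1.22 2.765 2.7
v -1.35 2.58 2.769
v -1.433 2.36 2.75
v -1.454 2.149 2.648
v -1.409 1.988 2.482
v -1.306 1.908 2.285
v -1.166 1.927 2.097
v -1.016 2.04 1.953
v -0.886 2.225 1.884
v -0.803 2.444 1.902
v -0.782 2.656 2.005
v -1.982 -2.238 2.089
v -1.349 -2.196 1.945
v -1.086 -0.981 3.447
v -1.718 -1.022 3.591
v -1.576 -1.88 1.729
v -1.312 -0.665 3.231
v -1.992 -1.732 1.681
v -1.728 -0.516 3.183
v -2.404 -1.819 1.825
v -2.14 -0.604 3.327
v -2.618 -2.103 2.092
v -2.354 -0.888 3.594
v -2.535 -2.45 2.358
v -2.271 -1.234 3.86
v -2.193 -2.697 2.498
v -1.929 -1.482 4
v -1.752 -2.729 2.447
v -1.488 -1.514 3.949
v -1.419 -2.532 2.228
v -1.155 -1.317 3.73
v 1.541 1.932 0.947
v 1.465 0.569 2.436
v 1.556 2.699 1.65
v 1.48 1.336 3.139
v 3.42 1.864 0.981
v 3.344 0.501 2.47
v 3.435 2.631 1.684
v 3.359 1.268 3.173
f 2 1 5
f 2 5 3
f 3 5 6
f 3 6 4
f 5 1 7
f 5 7 6
f 6 7 8
f 6 8 4
f 7 1 9
f 7 9 8
f 8 9 10
f 8 10 4
f 9 1 11
f 9 11 10
f 10 11 12
f 10 12 4
f 11 1 13
f 11 13 12
f 12 13 14
f 12 14 4
f 13 1 15
f 13 15 14
f 14 15 16
f 14 16 4
f 15 1 17
f 15 17 16
f 16 17 18
f 16 18 4
f 17 1 19
f 17 19 18
f 18 19 20
f 18 20 4
f 19 1 21
f 19 21 20
f 20 21 22
f 20 22 4
f 21 1 2
f 21 2 22
f 22 2 3
f 22 3 4
f 24 23 26
f 24 26 25
f 26 23 27
f 26 27 25
f 27 23 28
f 27 28 25
f 28 23 29
f 28 29 25
f 29 23 30
f 29 30 25
f 30 23 31
f 30 31 25
f 31 23 32
f 31 32 25
f 32 23 33
f 32 33 25
f 33 23 34
f 33 34 25
f 34 23 35
f 34 35 25
f 35 23 36
f 35 36 25
f 36 23 37
f 36 37 25
f 37 23 38
f 37 38 25
f 38 23 24
f 38 24 25
f 40 39 43
f 40 43 41
f 41 43 44
f 41 44 42
f 43 39 45
f 43 45 44
f 44 45 46
f 44 46 42
f 45 39 47
f 45 47 46
f 46 47 48
f 46 48 42
f 47 39 49
f 47 49 48
f 48 49 50
f 48 50 42
f 49 39 51
f 49 51 50
f 50 51 52
f 50 52 42
f 51 39 53
f 51 53 52
f 52 53 54
f 52 54 42
f 53 39 55
f 53 55 54
f 54 55 56
f 54 56 42
f 55 39 57
f 55 57 56
f 56 57 58
f 56 58 42
f 57 39 40
f 57 40 58
f 58 40 41
f 58 41 42
f 60 62 59
f 63 60 59
f 59 62 61
f 61 63 59
f 60 66 62
f 64 60 63
f 64 66 60
f 62 66 61
f 65 63 61
f 61 66 65
f 65 64 63
f 66 64 65



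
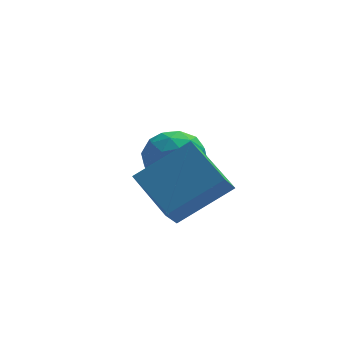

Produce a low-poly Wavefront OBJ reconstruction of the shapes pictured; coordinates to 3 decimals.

v -0.418 -0.376 -1.402
v 0.297 -0.582 -1.058
v -1.057 -1.158 -0.542
v -0.342 -1.364 -0.198
v -0.634 -0.602 -0.113
v -0.239 -0.119 -0.645
v -0.521 -1.621 -0.955
v -0.126 -1.138 -1.487
v 0.234 -1.351 -0.782
v 0.164 -0.722 -0.261
v -0.924 -1.018 -1.339
v -0.994 -0.389 -0.818
v -0.004 -0.41 -1.306
v -0.756 -1.33 -0.294
v -0.927 -0.882 -0.244
v -0.507 -1.003 -0.042
v -0.319 -0.138 -1.063
v 0.101 -0.259 -0.861
v -0.446 -0.271 -0.305
v -0.861 -1.481 -0.739
v -0.441 -1.602 -0.537
v -0.253 -0.737 -1.558
v 0.167 -0.858 -1.356
v -0.314 -1.469 -1.295
v 0.379 -0.983 -0.941
v 0.003 -1.443 -0.435
v -0.102 -1.594 -0.881
v 0.13 -1.31 -1.193
v 0.338 -0.613 -0.635
v -0.038 -1.073 -0.129
v -0.209 -0.625 -0.079
v 0.023 -0.341 -0.392
v 0.3 -1.066 -0.473
v -0.722 -0.667 -1.471
v -1.098 -1.127 -0.965
v -0.783 -1.399 -1.208
v -0.551 -1.115 -1.521
v -0.763 -0.297 -1.165
v -1.139 -0.757 -0.659
v -0.89 -0.43 -0.407
v -0.658 -0.146 -0.719
v -1.06 -0.674 -1.127
v -0.772 -3.418 -1.299
v -1.105 -3.901 -0.67
v -1.318 -2.281 -0.715
v -1.651 -2.764 -0.086
v 0.571 -3.216 -0.434
v 0.238 -3.699 0.195
v 0.025 -2.079 0.15
v -0.308 -2.562 0.779
f 1 38 17
f 38 12 41
f 17 41 6
f 38 41 17
f 1 17 13
f 17 6 18
f 13 18 2
f 17 18 13
f 1 13 22
f 13 2 23
f 22 23 8
f 13 23 22
f 1 22 34
f 22 8 37
f 34 37 11
f 22 37 34
f 1 34 38
f 34 11 42
f 38 42 12
f 34 42 38
f 2 18 29
f 18 6 32
f 29 32 10
f 18 32 29
f 6 41 19
f 41 12 40
f 19 40 5
f 41 40 19
f 12 42 39
f 42 11 35
f 39 35 3
f 42 35 39
f 11 37 36
f 37 8 24
f 36 24 7
f 37 24 36
f 8 23 28
f 23 2 25
f 28 25 9
f 23 25 28
f 4 30 16
f 30 10 31
f 16 31 5
f 30 31 16
f 4 16 14
f 16 5 15
f 14 15 3
f 16 15 14
f 4 14 21
f 14 3 20
f 21 20 7
f 14 20 21
f 4 21 26
f 21 7 27
f 26 27 9
f 21 27 26
f 4 26 30
f 26 9 33
f 30 33 10
f 26 33 30
f 5 31 19
f 31 10 32
f 19 32 6
f 31 32 19
f 3 15 39
f 15 5 40
f 39 40 12
f 15 40 39
f 7 20 36
f 20 3 35
f 36 35 11
f 20 35 36
f 9 27 28
f 27 7 24
f 28 24 8
f 27 24 28
f 10 33 29
f 33 9 25
f 29 25 2
f 33 25 29
f 44 46 43
f 47 44 43
f 43 46 45
f 45 47 43
f 44 50 46
f 48 44 47
f 48 50 44
f 46 50 45
f 49 47 45
f 45 50 49
f 49 48 47
f 50 48 49



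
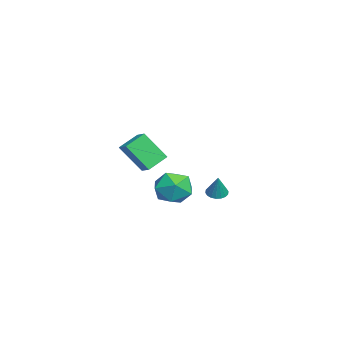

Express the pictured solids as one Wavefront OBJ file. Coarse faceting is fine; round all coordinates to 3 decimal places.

v -2.862 1.038 -2.034
v -1.915 1.705 -1.822
v -1.925 0.155 -3.438
v -0.978 0.822 -3.226
v -1.312 0.008 -2.443
v -1.891 0.554 -1.575
v -1.949 1.306 -3.685
v -2.528 1.852 -2.817
v -1.351 1.871 -2.842
v -0.957 1.069 -2.075
v -2.883 0.791 -3.185
v -2.489 -0.011 -2.418
v 3.594 -0.447 0.688
v 3.462 -1.533 2.143
v 2.871 0.401 1.254
v 2.739 -0.685 2.709
v 4.261 -0.095 1.011
v 4.129 -1.181 2.466
v 3.538 0.753 1.577
v 3.406 -0.333 3.032
v -3.466 3.153 -3.548
v -2.994 2.848 -3.758
v -2.874 3.207 -2.292
v -2.925 3.102 -3.801
v -2.963 3.367 -3.795
v -3.101 3.588 -3.739
v -3.311 3.724 -3.646
v -3.552 3.747 -3.533
v -3.776 3.652 -3.424
v -3.939 3.458 -3.338
v -4.008 3.204 -3.295
v -3.97 2.939 -3.301
v -3.832 2.717 -3.357
v -3.622 2.582 -3.45
v -3.381 2.559 -3.563
v -3.157 2.654 -3.673
f 1 12 6
f 1 6 2
f 1 2 8
f 1 8 11
f 1 11 12
f 2 6 10
f 6 12 5
f 12 11 3
f 11 8 7
f 8 2 9
f 4 10 5
f 4 5 3
f 4 3 7
f 4 7 9
f 4 9 10
f 5 10 6
f 3 5 12
f 7 3 11
f 9 7 8
f 10 9 2
f 14 16 13
f 17 14 13
f 13 16 15
f 15 17 13
f 14 20 16
f 18 14 17
f 18 20 14
f 16 20 15
f 19 17 15
f 15 20 19
f 19 18 17
f 20 18 19
f 22 21 24
f 22 24 23
f 24 21 25
f 24 25 23
f 25 21 26
f 25 26 23
f 26 21 27
f 26 27 23
f 27 21 28
f 27 28 23
f 28 21 29
f 28 29 23
f 29 21 30
f 29 30 23
f 30 21 31
f 30 31 23
f 31 21 32
f 31 32 23
f 32 21 33
f 32 33 23
f 33 21 34
f 33 34 23
f 34 21 35
f 34 35 23
f 35 21 36
f 35 36 23
f 36 21 22
f 36 22 23



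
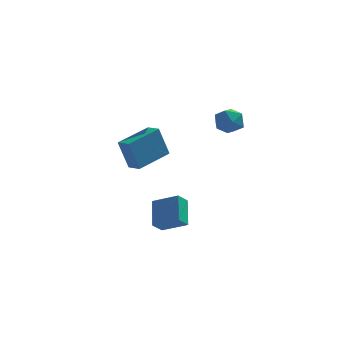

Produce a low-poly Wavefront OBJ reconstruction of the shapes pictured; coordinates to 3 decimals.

v -1.78 3.53 -0.683
v -2.32 3.445 1.106
v -0.383 5.114 -0.186
v -0.924 5.03 1.602
v -1.156 2.93 -0.522
v -1.697 2.846 1.266
v 0.24 4.515 -0.026
v -0.3 4.43 1.763
v 2.723 4.005 2.073
v 3.164 4.737 2.399
v 3.576 3.123 2.901
v 4.017 3.855 3.227
v 3.145 3.705 3.46
v 2.618 4.25 2.948
v 4.122 3.61 2.352
v 3.595 4.155 1.84
v 4.029 4.493 2.571
v 3.425 4.552 3.256
v 3.315 3.308 2.044
v 2.711 3.367 2.729
v 0.499 -2.356 -2.337
v 0.086 -2.877 -1.776
v 0.367 -1.103 -1.271
v -0.045 -1.624 -0.71
v 1.805 -2.736 -1.73
v 1.393 -3.257 -1.169
v 1.674 -1.483 -0.664
v 1.261 -2.004 -0.103
f 2 4 1
f 5 2 1
f 1 4 3
f 3 5 1
f 2 8 4
f 6 2 5
f 6 8 2
f 4 8 3
f 7 5 3
f 3 8 7
f 7 6 5
f 8 6 7
f 9 20 14
f 9 14 10
f 9 10 16
f 9 16 19
f 9 19 20
f 10 14 18
f 14 20 13
f 20 19 11
f 19 16 15
f 16 10 17
f 12 18 13
f 12 13 11
f 12 11 15
f 12 15 17
f 12 17 18
f 13 18 14
f 11 13 20
f 15 11 19
f 17 15 16
f 18 17 10
f 22 24 21
f 25 22 21
f 21 24 23
f 23 25 21
f 22 28 24
f 26 22 25
f 26 28 22
f 24 28 23
f 27 25 23
f 23 28 27
f 27 26 25
f 28 26 27



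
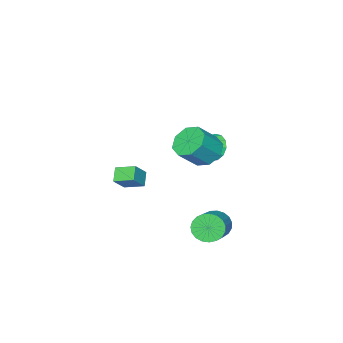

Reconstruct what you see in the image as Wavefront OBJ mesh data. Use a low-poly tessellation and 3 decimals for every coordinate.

v -2.593 -2.721 -3.472
v -3.199 -3.191 -2.846
v -3.064 -1.623 -3.104
v -3.67 -2.093 -2.478
v -1.71 -2.647 -2.562
v -2.316 -3.117 -1.936
v -2.181 -1.549 -2.194
v -2.787 -2.019 -1.568
v -4.737 1.97 0.749
v -4.294 2.123 -0.031
v -3.023 1.61 1.651
v -4.325 2.575 0.208
v -4.487 2.835 0.619
v -4.728 2.821 1.071
v -4.972 2.536 1.421
v -5.141 2.072 1.558
v -5.182 1.575 1.437
v -5.082 1.204 1.098
v -4.872 1.076 0.648
v -4.619 1.232 0.23
v -4.404 1.622 -0.023
v -2.304 3.684 2.238
v -1.704 4.426 1.824
v -0.597 4.158 2.947
v -1.196 3.416 3.362
v -2.199 4.709 2.379
v -1.091 4.441 3.502
v -2.755 4.392 2.852
v -1.648 4.124 3.975
v -3.047 3.66 2.965
v -1.939 3.392 4.089
v -2.903 2.942 2.653
v -1.796 2.674 3.776
v -2.409 2.659 2.098
v -1.301 2.391 3.221
v -1.852 2.976 1.625
v -0.745 2.708 2.748
v -1.561 3.708 1.511
v -0.453 3.44 2.635
v -3.262 3.415 -3.953
v -2.671 2.819 -4.331
v -1.107 3.77 -3.386
v -1.698 4.365 -3.007
v -2.682 3.098 -4.593
v -1.118 4.049 -3.648
v -2.793 3.431 -4.744
v -1.23 4.382 -3.799
v -2.986 3.762 -4.759
v -1.422 4.713 -3.813
v -3.226 4.032 -4.634
v -1.662 4.983 -3.688
v -3.472 4.196 -4.391
v -1.908 5.147 -3.445
v -3.682 4.224 -4.072
v -2.118 5.175 -3.127
v -3.819 4.113 -3.733
v -2.256 5.064 -2.788
v -3.86 3.88 -3.432
v -2.297 4.831 -2.486
v -3.798 3.568 -3.221
v -2.234 4.519 -2.275
v -3.642 3.228 -3.136
v -2.079 4.179 -2.191
v -3.421 2.921 -3.193
v -1.858 3.872 -2.247
v -3.173 2.699 -3.381
v -1.609 3.65 -2.435
v -2.94 2.601 -3.668
v -1.376 3.552 -2.722
v -2.762 2.644 -4.004
v -1.198 3.595 -3.058
f 2 4 1
f 5 2 1
f 1 4 3
f 3 5 1
f 2 8 4
f 6 2 5
f 6 8 2
f 4 8 3
f 7 5 3
f 3 8 7
f 7 6 5
f 8 6 7
f 10 9 12
f 10 12 11
f 12 9 13
f 12 13 11
f 13 9 14
f 13 14 11
f 14 9 15
f 14 15 11
f 15 9 16
f 15 16 11
f 16 9 17
f 16 17 11
f 17 9 18
f 17 18 11
f 18 9 19
f 18 19 11
f 19 9 20
f 19 20 11
f 20 9 21
f 20 21 11
f 21 9 10
f 21 10 11
f 23 22 26
f 23 26 24
f 24 26 27
f 24 27 25
f 26 22 28
f 26 28 27
f 27 28 29
f 27 29 25
f 28 22 30
f 28 30 29
f 29 30 31
f 29 31 25
f 30 22 32
f 30 32 31
f 31 32 33
f 31 33 25
f 32 22 34
f 32 34 33
f 33 34 35
f 33 35 25
f 34 22 36
f 34 36 35
f 35 36 37
f 35 37 25
f 36 22 38
f 36 38 37
f 37 38 39
f 37 39 25
f 38 22 23
f 38 23 39
f 39 23 24
f 39 24 25
f 41 40 44
f 41 44 42
f 42 44 45
f 42 45 43
f 44 40 46
f 44 46 45
f 45 46 47
f 45 47 43
f 46 40 48
f 46 48 47
f 47 48 49
f 47 49 43
f 48 40 50
f 48 50 49
f 49 50 51
f 49 51 43
f 50 40 52
f 50 52 51
f 51 52 53
f 51 53 43
f 52 40 54
f 52 54 53
f 53 54 55
f 53 55 43
f 54 40 56
f 54 56 55
f 55 56 57
f 55 57 43
f 56 40 58
f 56 58 57
f 57 58 59
f 57 59 43
f 58 40 60
f 58 60 59
f 59 60 61
f 59 61 43
f 60 40 62
f 60 62 61
f 61 62 63
f 61 63 43
f 62 40 64
f 62 64 63
f 63 64 65
f 63 65 43
f 64 40 66
f 64 66 65
f 65 66 67
f 65 67 43
f 66 40 68
f 66 68 67
f 67 68 69
f 67 69 43
f 68 40 70
f 68 70 69
f 69 70 71
f 69 71 43
f 70 40 41
f 70 41 71
f 71 41 42
f 71 42 43



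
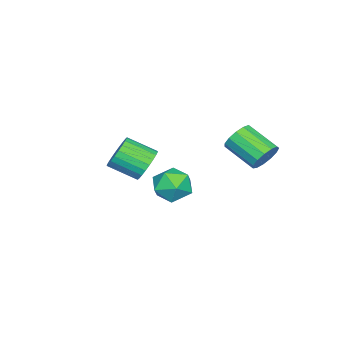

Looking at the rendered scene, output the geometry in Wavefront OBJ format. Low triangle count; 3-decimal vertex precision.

v -1.532 -1.234 0.267
v -1.161 -1.644 -0.661
v -0.776 -3.256 0.206
v -1.148 -2.846 1.133
v -0.81 -1.474 -0.5
v -0.426 -3.086 0.367
v -0.57 -1.267 -0.222
v -0.185 -2.879 0.644
v -0.476 -1.055 0.13
v -0.091 -2.667 0.996
v -0.543 -0.871 0.503
v -0.158 -2.483 1.369
v -0.761 -0.742 0.84
v -0.376 -2.354 1.706
v -1.096 -0.688 1.09
v -0.711 -2.3 1.956
v -1.497 -0.717 1.214
v -1.112 -2.329 2.08
v -1.904 -0.824 1.194
v -1.519 -2.436 2.061
v -2.254 -0.994 1.033
v -1.87 -2.606 1.9
v -2.495 -1.201 0.756
v -2.11 -2.813 1.622
v -2.589 -1.413 0.404
v -2.204 -3.025 1.27
v -2.522 -1.597 0.031
v -2.137 -3.209 0.897
v -2.304 -1.726 -0.306
v -1.919 -3.338 0.56
v -1.969 -1.78 -0.556
v -1.584 -3.392 0.31
v -1.568 -1.751 -0.68
v -1.183 -3.363 0.186
v 2.812 3.32 1.755
v 3.565 2.548 1.282
v 2.055 1.932 2.818
v 2.808 1.16 2.345
v 3.203 1.999 3.071
v 3.671 2.857 2.414
v 1.949 1.623 1.686
v 2.417 2.481 1.029
v 3.032 1.499 1.24
v 3.807 1.731 2.095
v 1.813 2.749 2.005
v 2.588 2.981 2.86
v -3.252 4.761 1.434
v -2.683 4.286 0.809
v -3.159 2.464 1.76
v -3.728 2.939 2.386
v -2.365 4.424 1.232
v -2.842 2.601 2.183
v -2.329 4.668 1.719
v -2.806 2.846 2.67
v -2.586 4.943 2.116
v -3.062 3.12 3.067
v -3.054 5.159 2.297
v -3.531 3.337 3.248
v -3.585 5.25 2.203
v -4.062 3.427 3.154
v -4.01 5.185 1.866
v -4.487 3.362 2.817
v -4.194 4.985 1.392
v -4.671 3.163 2.343
v -4.08 4.715 0.931
v -4.556 2.893 1.882
v -3.702 4.459 0.63
v -4.178 2.637 1.581
v -3.181 4.299 0.585
v -3.658 2.477 1.536
f 2 1 5
f 2 5 3
f 3 5 6
f 3 6 4
f 5 1 7
f 5 7 6
f 6 7 8
f 6 8 4
f 7 1 9
f 7 9 8
f 8 9 10
f 8 10 4
f 9 1 11
f 9 11 10
f 10 11 12
f 10 12 4
f 11 1 13
f 11 13 12
f 12 13 14
f 12 14 4
f 13 1 15
f 13 15 14
f 14 15 16
f 14 16 4
f 15 1 17
f 15 17 16
f 16 17 18
f 16 18 4
f 17 1 19
f 17 19 18
f 18 19 20
f 18 20 4
f 19 1 21
f 19 21 20
f 20 21 22
f 20 22 4
f 21 1 23
f 21 23 22
f 22 23 24
f 22 24 4
f 23 1 25
f 23 25 24
f 24 25 26
f 24 26 4
f 25 1 27
f 25 27 26
f 26 27 28
f 26 28 4
f 27 1 29
f 27 29 28
f 28 29 30
f 28 30 4
f 29 1 31
f 29 31 30
f 30 31 32
f 30 32 4
f 31 1 33
f 31 33 32
f 32 33 34
f 32 34 4
f 33 1 2
f 33 2 34
f 34 2 3
f 34 3 4
f 35 46 40
f 35 40 36
f 35 36 42
f 35 42 45
f 35 45 46
f 36 40 44
f 40 46 39
f 46 45 37
f 45 42 41
f 42 36 43
f 38 44 39
f 38 39 37
f 38 37 41
f 38 41 43
f 38 43 44
f 39 44 40
f 37 39 46
f 41 37 45
f 43 41 42
f 44 43 36
f 48 47 51
f 48 51 49
f 49 51 52
f 49 52 50
f 51 47 53
f 51 53 52
f 52 53 54
f 52 54 50
f 53 47 55
f 53 55 54
f 54 55 56
f 54 56 50
f 55 47 57
f 55 57 56
f 56 57 58
f 56 58 50
f 57 47 59
f 57 59 58
f 58 59 60
f 58 60 50
f 59 47 61
f 59 61 60
f 60 61 62
f 60 62 50
f 61 47 63
f 61 63 62
f 62 63 64
f 62 64 50
f 63 47 65
f 63 65 64
f 64 65 66
f 64 66 50
f 65 47 67
f 65 67 66
f 66 67 68
f 66 68 50
f 67 47 69
f 67 69 68
f 68 69 70
f 68 70 50
f 69 47 48
f 69 48 70
f 70 48 49
f 70 49 50



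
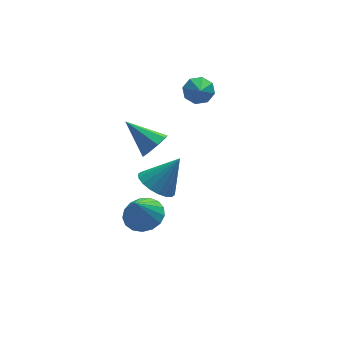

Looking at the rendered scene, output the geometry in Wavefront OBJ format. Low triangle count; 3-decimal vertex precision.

v -2.059 2.752 -0.031
v -1.582 2.565 0.648
v -3.221 3.928 1.111
v -1.366 3.089 0.328
v -1.555 3.415 -0.202
v -2.04 3.353 -0.632
v -2.536 2.938 -0.709
v -2.752 2.415 -0.389
v -2.562 2.088 0.141
v -2.077 2.151 0.57
v -2.787 -0.3 -0.097
v -1.959 -0.357 -0.707
v -1.633 -0.18 1.457
v -2.038 0.094 -0.684
v -2.265 0.467 -0.544
v -2.595 0.688 -0.316
v -2.963 0.713 -0.045
v -3.297 0.538 0.216
v -3.529 0.197 0.415
v -3.615 -0.243 0.513
v -3.536 -0.694 0.489
v -3.31 -1.067 0.35
v -2.979 -1.288 0.122
v -2.611 -1.314 -0.15
v -2.277 -1.138 -0.411
v -2.045 -0.797 -0.61
v 0.519 4.335 2.312
v 0.832 3.843 1.765
v 0.341 3.405 3.048
v 1.254 4.065 2.148
v 1.246 4.446 2.628
v 0.812 4.762 2.922
v 0.206 4.828 2.859
v -0.216 4.606 2.475
v -0.207 4.225 1.996
v 0.227 3.909 1.702
v -2.862 1.962 -4.447
v -2.346 2.767 -3.99
v -3.418 1.458 -2.933
v -2.804 2.96 -4.094
v -3.275 2.924 -4.279
v -3.652 2.667 -4.502
v -3.848 2.249 -4.713
v -3.817 1.766 -4.863
v -3.569 1.327 -4.918
v -3.158 1.034 -4.865
v -2.68 0.953 -4.716
v -2.243 1.104 -4.506
v -1.948 1.451 -4.282
v -1.863 1.915 -4.096
v -2.007 2.39 -3.991
f 2 1 4
f 2 4 3
f 4 1 5
f 4 5 3
f 5 1 6
f 5 6 3
f 6 1 7
f 6 7 3
f 7 1 8
f 7 8 3
f 8 1 9
f 8 9 3
f 9 1 10
f 9 10 3
f 10 1 2
f 10 2 3
f 12 11 14
f 12 14 13
f 14 11 15
f 14 15 13
f 15 11 16
f 15 16 13
f 16 11 17
f 16 17 13
f 17 11 18
f 17 18 13
f 18 11 19
f 18 19 13
f 19 11 20
f 19 20 13
f 20 11 21
f 20 21 13
f 21 11 22
f 21 22 13
f 22 11 23
f 22 23 13
f 23 11 24
f 23 24 13
f 24 11 25
f 24 25 13
f 25 11 26
f 25 26 13
f 26 11 12
f 26 12 13
f 28 27 30
f 28 30 29
f 30 27 31
f 30 31 29
f 31 27 32
f 31 32 29
f 32 27 33
f 32 33 29
f 33 27 34
f 33 34 29
f 34 27 35
f 34 35 29
f 35 27 36
f 35 36 29
f 36 27 28
f 36 28 29
f 38 37 40
f 38 40 39
f 40 37 41
f 40 41 39
f 41 37 42
f 41 42 39
f 42 37 43
f 42 43 39
f 43 37 44
f 43 44 39
f 44 37 45
f 44 45 39
f 45 37 46
f 45 46 39
f 46 37 47
f 46 47 39
f 47 37 48
f 47 48 39
f 48 37 49
f 48 49 39
f 49 37 50
f 49 50 39
f 50 37 51
f 50 51 39
f 51 37 38
f 51 38 39



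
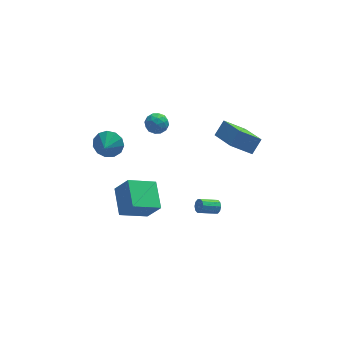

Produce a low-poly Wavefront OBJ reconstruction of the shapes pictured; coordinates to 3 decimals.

v 4.57 -4.605 3.268
v 3.204 -4.538 4.361
v 4.023 -2.718 2.471
v 2.658 -2.652 3.564
v 5.242 -4.068 4.076
v 3.877 -4.002 5.169
v 4.696 -2.182 3.279
v 3.33 -2.115 4.372
v -3.535 -0.002 1.064
v -2.827 -0.57 0.621
v -3.905 -0.878 1.596
v -2.597 -0.374 1.103
v -2.665 -0.06 1.573
v -3.009 0.273 1.881
v -3.52 0.518 1.93
v -4.036 0.598 1.703
v -4.393 0.488 1.274
v -4.478 0.222 0.778
v -4.263 -0.115 0.373
v -3.817 -0.416 0.187
v -3.282 -0.585 0.279
v -0.261 -0.6 2.961
v 0.117 -1.071 3.485
v -1.337 -0.669 3.675
v -0.959 -1.14 4.199
v -0.755 -0.37 4.134
v -0.09 -0.327 3.693
v -1.13 -1.413 3.467
v -0.465 -1.37 3.026
v -0.42 -1.573 3.798
v -0.189 -0.929 4.21
v -1.031 -0.811 2.95
v -0.8 -0.167 3.362
v 0.023 -0.829 3.161
v -1.243 -0.911 3.999
v -1.123 -0.458 3.961
v -0.901 -0.735 4.269
v -0.099 -0.392 3.283
v 0.123 -0.669 3.591
v -0.39 -0.257 3.972
v -1.343 -1.071 3.569
v -1.121 -1.348 3.877
v -0.319 -1.005 2.891
v -0.097 -1.282 3.199
v -0.83 -1.483 3.188
v -0.071 -1.401 3.652
v -0.704 -1.442 4.072
v -0.804 -1.602 3.642
v -0.413 -1.577 3.383
v 0.065 -1.023 3.895
v -0.568 -1.063 4.314
v -0.448 -0.611 4.276
v -0.057 -0.586 4.017
v -0.251 -1.318 4.078
v -0.652 -0.677 2.846
v -1.285 -0.717 3.265
v -1.163 -1.154 3.143
v -0.772 -1.129 2.884
v -0.516 -0.298 3.088
v -1.149 -0.339 3.508
v -0.807 -0.163 3.777
v -0.416 -0.138 3.518
v -0.969 -0.422 3.082
v 2.614 -3.781 -2.904
v 2.819 -4.095 -2.559
v 1.651 -4.254 -2.011
v 1.446 -3.939 -2.356
v 2.833 -3.802 -2.444
v 1.665 -3.961 -1.896
v 2.763 -3.501 -2.505
v 1.595 -3.659 -1.957
v 2.637 -3.306 -2.718
v 1.469 -3.465 -2.17
v 2.502 -3.293 -3.003
v 1.333 -3.452 -2.455
v 2.409 -3.466 -3.249
v 1.241 -3.625 -2.701
v 2.395 -3.759 -3.364
v 1.227 -3.918 -2.816
v 2.465 -4.061 -3.303
v 1.297 -4.219 -2.755
v 2.591 -4.255 -3.09
v 1.423 -4.414 -2.542
v 2.727 -4.268 -2.805
v 1.558 -4.427 -2.257
v -1.447 -1.872 -5.261
v -3.301 -2.184 -4.325
v -1.408 0.058 -4.539
v -3.261 -0.255 -3.603
v -0.659 -2.405 -3.877
v -2.512 -2.718 -2.941
v -0.619 -0.476 -3.155
v -2.473 -0.788 -2.219
f 2 4 1
f 5 2 1
f 1 4 3
f 3 5 1
f 2 8 4
f 6 2 5
f 6 8 2
f 4 8 3
f 7 5 3
f 3 8 7
f 7 6 5
f 8 6 7
f 10 9 12
f 10 12 11
f 12 9 13
f 12 13 11
f 13 9 14
f 13 14 11
f 14 9 15
f 14 15 11
f 15 9 16
f 15 16 11
f 16 9 17
f 16 17 11
f 17 9 18
f 17 18 11
f 18 9 19
f 18 19 11
f 19 9 20
f 19 20 11
f 20 9 21
f 20 21 11
f 21 9 10
f 21 10 11
f 22 59 38
f 59 33 62
f 38 62 27
f 59 62 38
f 22 38 34
f 38 27 39
f 34 39 23
f 38 39 34
f 22 34 43
f 34 23 44
f 43 44 29
f 34 44 43
f 22 43 55
f 43 29 58
f 55 58 32
f 43 58 55
f 22 55 59
f 55 32 63
f 59 63 33
f 55 63 59
f 23 39 50
f 39 27 53
f 50 53 31
f 39 53 50
f 27 62 40
f 62 33 61
f 40 61 26
f 62 61 40
f 33 63 60
f 63 32 56
f 60 56 24
f 63 56 60
f 32 58 57
f 58 29 45
f 57 45 28
f 58 45 57
f 29 44 49
f 44 23 46
f 49 46 30
f 44 46 49
f 25 51 37
f 51 31 52
f 37 52 26
f 51 52 37
f 25 37 35
f 37 26 36
f 35 36 24
f 37 36 35
f 25 35 42
f 35 24 41
f 42 41 28
f 35 41 42
f 25 42 47
f 42 28 48
f 47 48 30
f 42 48 47
f 25 47 51
f 47 30 54
f 51 54 31
f 47 54 51
f 26 52 40
f 52 31 53
f 40 53 27
f 52 53 40
f 24 36 60
f 36 26 61
f 60 61 33
f 36 61 60
f 28 41 57
f 41 24 56
f 57 56 32
f 41 56 57
f 30 48 49
f 48 28 45
f 49 45 29
f 48 45 49
f 31 54 50
f 54 30 46
f 50 46 23
f 54 46 50
f 65 64 68
f 65 68 66
f 66 68 69
f 66 69 67
f 68 64 70
f 68 70 69
f 69 70 71
f 69 71 67
f 70 64 72
f 70 72 71
f 71 72 73
f 71 73 67
f 72 64 74
f 72 74 73
f 73 74 75
f 73 75 67
f 74 64 76
f 74 76 75
f 75 76 77
f 75 77 67
f 76 64 78
f 76 78 77
f 77 78 79
f 77 79 67
f 78 64 80
f 78 80 79
f 79 80 81
f 79 81 67
f 80 64 82
f 80 82 81
f 81 82 83
f 81 83 67
f 82 64 84
f 82 84 83
f 83 84 85
f 83 85 67
f 84 64 65
f 84 65 85
f 85 65 66
f 85 66 67
f 87 89 86
f 90 87 86
f 86 89 88
f 88 90 86
f 87 93 89
f 91 87 90
f 91 93 87
f 89 93 88
f 92 90 88
f 88 93 92
f 92 91 90
f 93 91 92

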